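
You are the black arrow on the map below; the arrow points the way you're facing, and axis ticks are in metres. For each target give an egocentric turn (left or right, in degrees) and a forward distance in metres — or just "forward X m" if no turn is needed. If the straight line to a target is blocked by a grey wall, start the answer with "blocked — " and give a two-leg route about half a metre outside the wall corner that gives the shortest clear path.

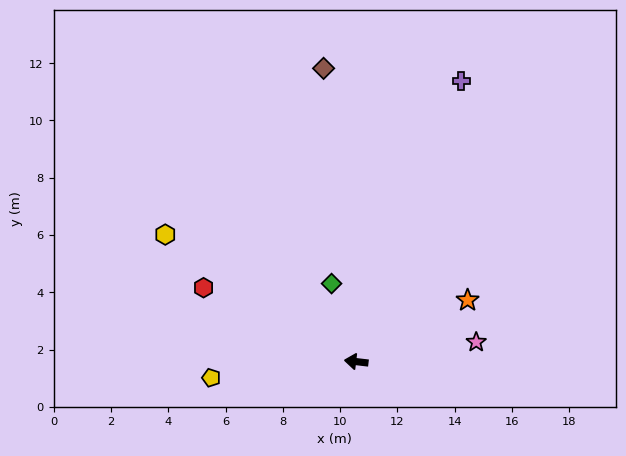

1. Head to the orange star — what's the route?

turn right 144°, forward 4.4 m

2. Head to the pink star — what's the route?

turn right 164°, forward 4.2 m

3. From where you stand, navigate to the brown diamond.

turn right 77°, forward 10.3 m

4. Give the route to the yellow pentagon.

turn left 13°, forward 5.1 m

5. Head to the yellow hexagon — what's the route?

turn right 27°, forward 8.0 m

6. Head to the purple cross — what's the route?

turn right 104°, forward 10.5 m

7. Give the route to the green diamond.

turn right 66°, forward 2.9 m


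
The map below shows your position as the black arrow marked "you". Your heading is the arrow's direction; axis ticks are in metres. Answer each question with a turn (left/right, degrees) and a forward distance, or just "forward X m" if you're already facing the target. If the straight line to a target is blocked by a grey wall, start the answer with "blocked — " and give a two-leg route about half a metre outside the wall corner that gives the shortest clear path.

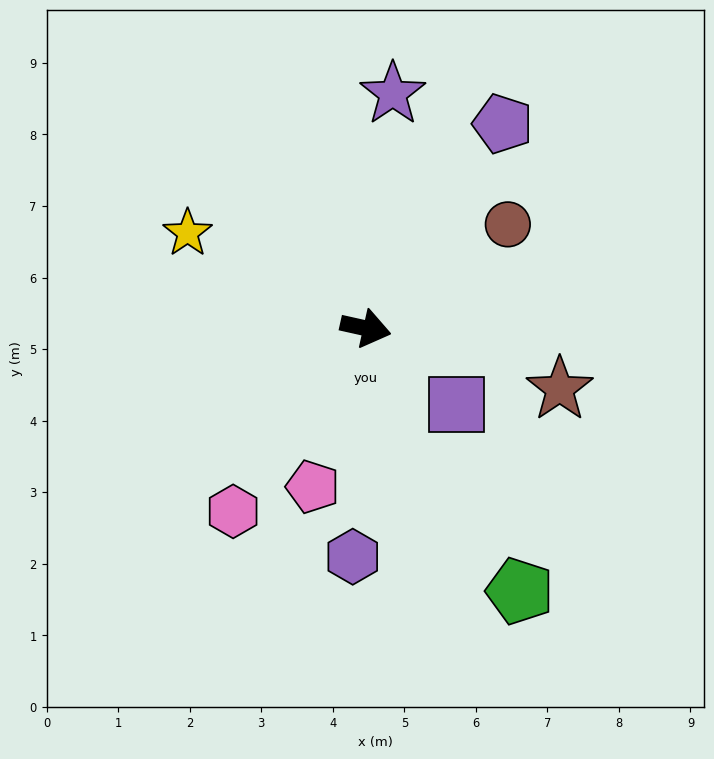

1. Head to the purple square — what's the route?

turn right 27°, forward 1.7 m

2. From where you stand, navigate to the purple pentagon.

turn left 69°, forward 3.4 m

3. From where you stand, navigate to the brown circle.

turn left 49°, forward 2.5 m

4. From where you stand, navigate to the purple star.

turn left 96°, forward 3.3 m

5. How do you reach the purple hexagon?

turn right 81°, forward 3.2 m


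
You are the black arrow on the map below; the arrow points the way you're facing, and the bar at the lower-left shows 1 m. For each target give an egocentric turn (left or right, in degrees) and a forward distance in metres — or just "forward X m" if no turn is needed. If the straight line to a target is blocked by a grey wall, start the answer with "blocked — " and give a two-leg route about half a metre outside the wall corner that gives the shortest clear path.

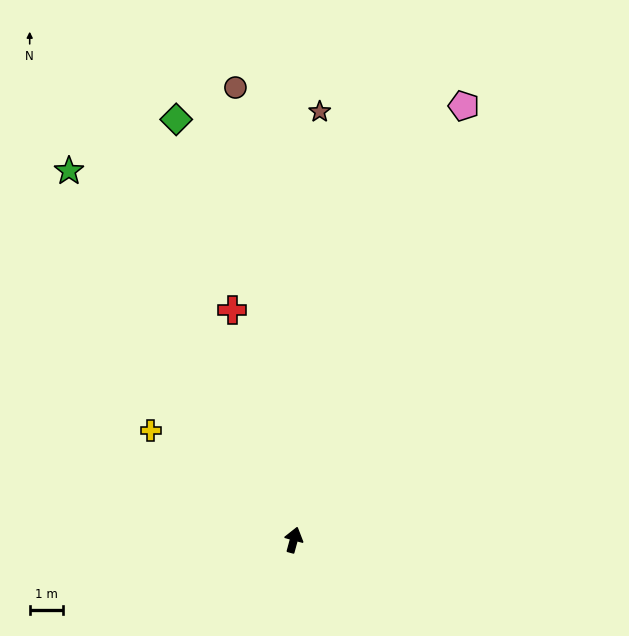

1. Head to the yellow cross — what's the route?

turn left 68°, forward 5.4 m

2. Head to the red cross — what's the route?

turn left 30°, forward 7.1 m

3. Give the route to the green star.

turn left 47°, forward 12.8 m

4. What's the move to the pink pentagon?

turn right 6°, forward 13.9 m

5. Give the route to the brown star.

turn left 12°, forward 12.8 m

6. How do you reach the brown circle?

turn left 23°, forward 13.6 m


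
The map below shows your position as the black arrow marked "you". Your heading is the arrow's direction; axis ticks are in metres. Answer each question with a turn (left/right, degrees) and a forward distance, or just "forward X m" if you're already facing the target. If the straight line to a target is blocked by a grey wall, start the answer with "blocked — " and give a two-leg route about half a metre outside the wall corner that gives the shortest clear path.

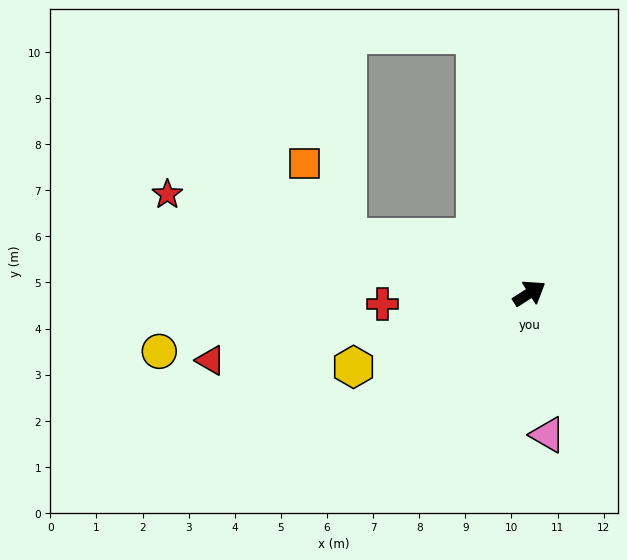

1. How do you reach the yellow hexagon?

turn left 170°, forward 4.1 m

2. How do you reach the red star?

turn left 132°, forward 8.1 m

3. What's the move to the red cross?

turn left 152°, forward 3.2 m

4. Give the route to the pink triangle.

turn right 115°, forward 3.1 m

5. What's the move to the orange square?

blocked — turn left 130°, forward 4.1 m, then turn right 42°, forward 1.9 m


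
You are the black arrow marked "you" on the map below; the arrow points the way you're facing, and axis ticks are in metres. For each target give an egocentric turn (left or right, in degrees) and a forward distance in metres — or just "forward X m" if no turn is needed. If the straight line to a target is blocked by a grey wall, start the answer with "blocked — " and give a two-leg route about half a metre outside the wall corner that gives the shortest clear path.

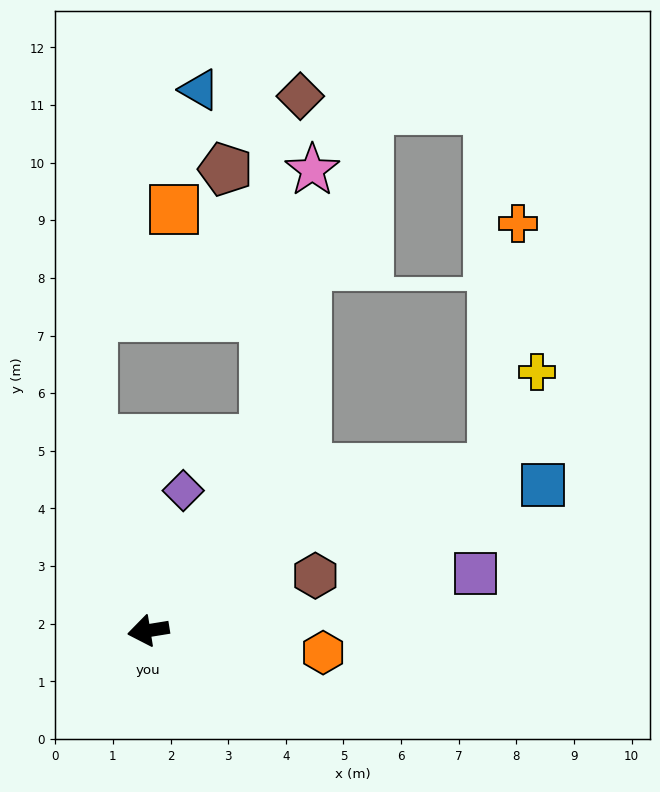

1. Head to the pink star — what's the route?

blocked — turn right 130°, forward 3.9 m, then turn left 21°, forward 4.7 m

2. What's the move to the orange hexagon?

turn left 164°, forward 3.1 m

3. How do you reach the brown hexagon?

turn right 171°, forward 3.1 m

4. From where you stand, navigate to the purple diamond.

turn right 113°, forward 2.5 m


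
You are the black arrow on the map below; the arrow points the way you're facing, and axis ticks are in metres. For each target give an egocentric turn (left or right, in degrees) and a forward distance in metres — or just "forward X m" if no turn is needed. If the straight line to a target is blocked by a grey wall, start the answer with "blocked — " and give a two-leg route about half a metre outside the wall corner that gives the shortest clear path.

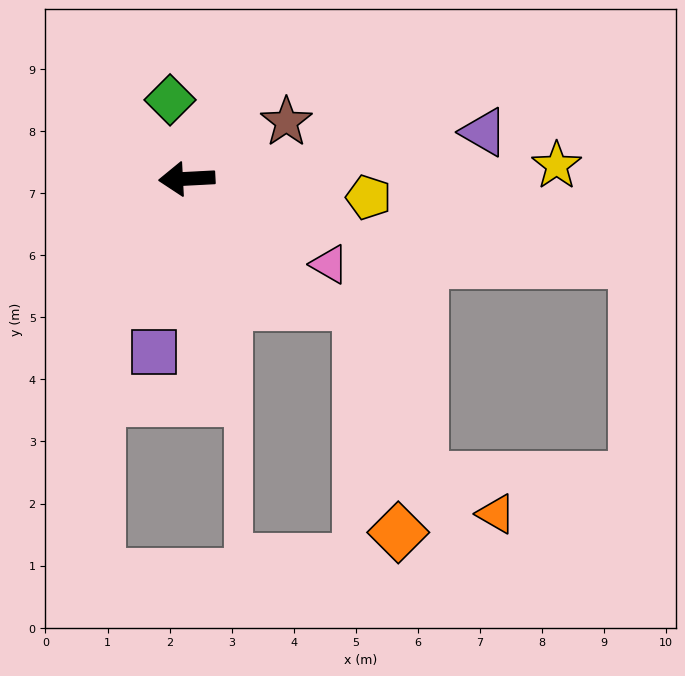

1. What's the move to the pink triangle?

turn left 146°, forward 2.7 m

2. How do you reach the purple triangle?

turn right 174°, forward 4.8 m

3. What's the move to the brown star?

turn right 153°, forward 1.8 m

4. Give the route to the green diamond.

turn right 81°, forward 1.3 m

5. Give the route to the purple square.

turn left 76°, forward 2.8 m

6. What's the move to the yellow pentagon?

turn left 171°, forward 2.9 m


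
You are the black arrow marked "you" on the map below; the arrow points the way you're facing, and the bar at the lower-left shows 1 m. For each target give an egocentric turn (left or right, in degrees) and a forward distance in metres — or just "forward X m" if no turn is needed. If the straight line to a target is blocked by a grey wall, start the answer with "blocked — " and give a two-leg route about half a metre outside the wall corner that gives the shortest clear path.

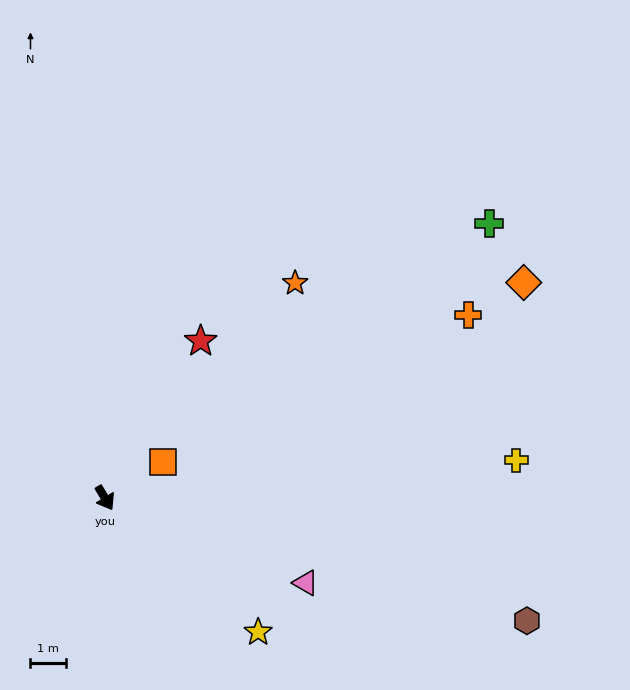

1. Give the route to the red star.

turn left 117°, forward 5.2 m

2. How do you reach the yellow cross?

turn left 64°, forward 11.6 m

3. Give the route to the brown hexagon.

turn left 43°, forward 12.3 m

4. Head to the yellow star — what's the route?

turn left 18°, forward 5.7 m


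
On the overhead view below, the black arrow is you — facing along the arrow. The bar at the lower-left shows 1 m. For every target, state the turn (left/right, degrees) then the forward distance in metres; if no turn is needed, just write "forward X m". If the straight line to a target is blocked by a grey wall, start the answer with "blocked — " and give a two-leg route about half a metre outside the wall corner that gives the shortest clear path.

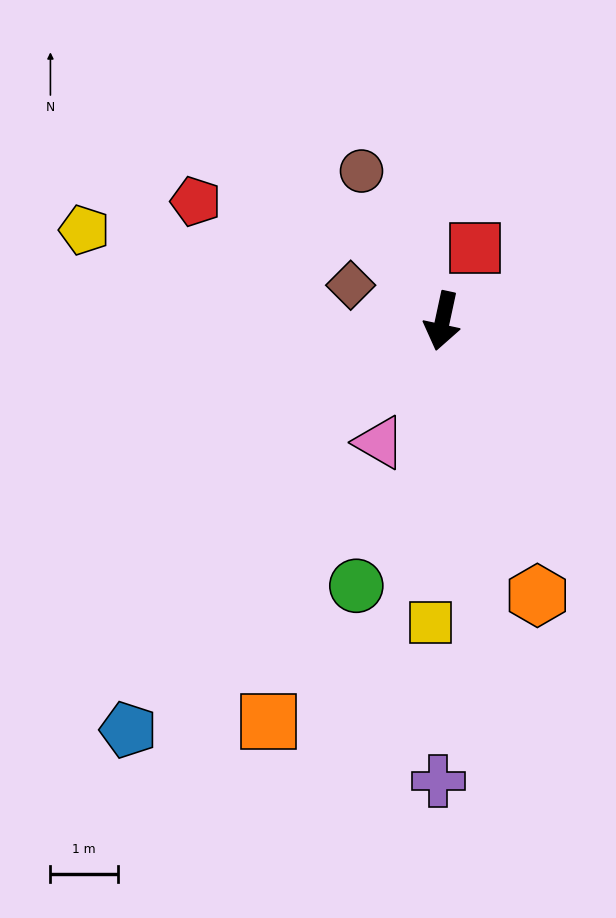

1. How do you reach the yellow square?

turn left 10°, forward 4.5 m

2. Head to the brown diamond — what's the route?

turn right 99°, forward 1.5 m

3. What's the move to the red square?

turn left 168°, forward 1.2 m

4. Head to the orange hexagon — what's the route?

turn left 31°, forward 4.3 m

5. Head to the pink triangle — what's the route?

turn right 15°, forward 2.0 m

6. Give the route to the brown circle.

turn right 139°, forward 2.5 m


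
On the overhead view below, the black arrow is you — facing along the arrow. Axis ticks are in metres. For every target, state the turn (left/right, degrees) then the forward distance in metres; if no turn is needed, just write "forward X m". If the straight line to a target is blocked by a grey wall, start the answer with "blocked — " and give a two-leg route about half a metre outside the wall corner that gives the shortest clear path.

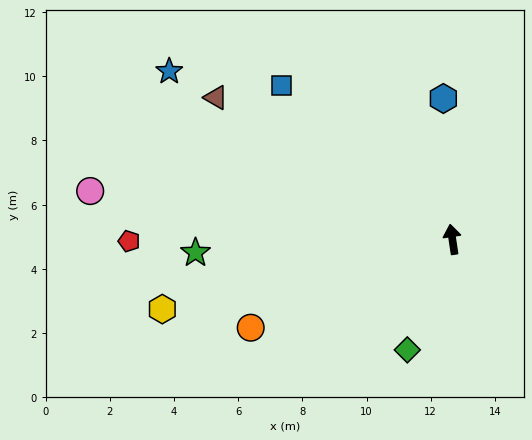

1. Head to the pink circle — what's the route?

turn left 74°, forward 11.4 m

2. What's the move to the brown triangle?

turn left 51°, forward 8.6 m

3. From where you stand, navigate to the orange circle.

turn left 105°, forward 6.9 m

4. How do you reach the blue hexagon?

turn right 5°, forward 4.4 m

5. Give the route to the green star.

turn left 84°, forward 8.0 m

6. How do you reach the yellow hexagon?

turn left 95°, forward 9.3 m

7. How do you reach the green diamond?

turn left 149°, forward 3.7 m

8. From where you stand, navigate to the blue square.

turn left 40°, forward 7.2 m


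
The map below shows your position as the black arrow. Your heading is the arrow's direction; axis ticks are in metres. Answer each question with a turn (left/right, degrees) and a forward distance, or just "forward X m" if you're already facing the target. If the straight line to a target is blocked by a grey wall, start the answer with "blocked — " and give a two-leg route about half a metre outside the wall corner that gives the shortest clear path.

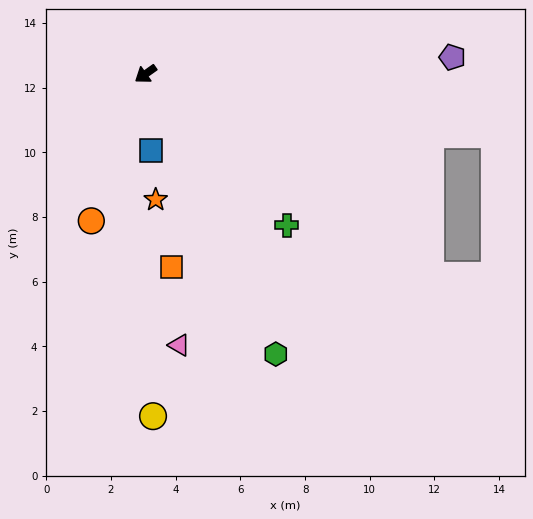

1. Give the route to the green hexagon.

turn left 79°, forward 9.5 m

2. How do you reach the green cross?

turn left 98°, forward 6.4 m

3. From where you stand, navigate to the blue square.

turn left 59°, forward 2.4 m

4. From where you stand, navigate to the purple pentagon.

turn left 148°, forward 9.5 m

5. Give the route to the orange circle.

turn left 34°, forward 4.8 m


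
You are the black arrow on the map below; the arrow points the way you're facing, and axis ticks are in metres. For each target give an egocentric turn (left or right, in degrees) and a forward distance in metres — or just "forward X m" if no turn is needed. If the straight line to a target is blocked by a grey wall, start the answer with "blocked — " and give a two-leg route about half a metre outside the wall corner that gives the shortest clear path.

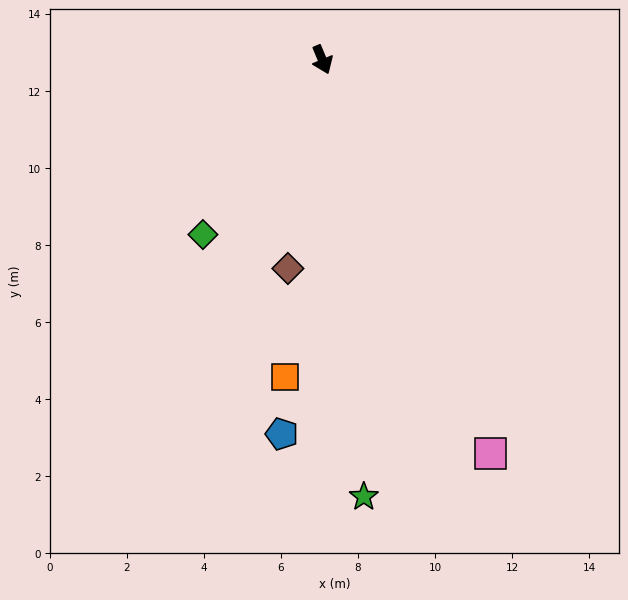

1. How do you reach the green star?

turn right 17°, forward 11.4 m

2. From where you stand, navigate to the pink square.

forward 11.1 m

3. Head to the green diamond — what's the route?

turn right 57°, forward 5.5 m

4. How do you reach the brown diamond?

turn right 32°, forward 5.5 m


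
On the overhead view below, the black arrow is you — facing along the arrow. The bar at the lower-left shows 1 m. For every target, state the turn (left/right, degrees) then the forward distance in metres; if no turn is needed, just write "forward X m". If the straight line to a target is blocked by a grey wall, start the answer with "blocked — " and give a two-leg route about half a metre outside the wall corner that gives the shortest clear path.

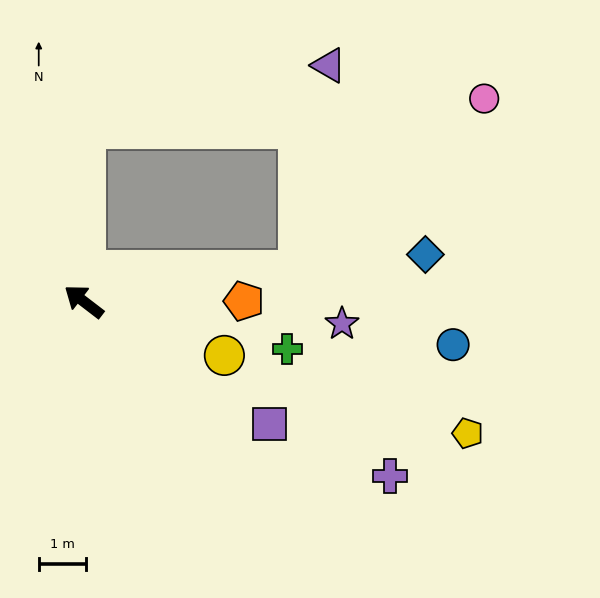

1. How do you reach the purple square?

turn right 176°, forward 4.7 m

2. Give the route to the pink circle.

blocked — turn right 53°, forward 3.6 m, then turn right 85°, forward 8.4 m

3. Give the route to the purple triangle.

blocked — turn right 53°, forward 3.6 m, then turn right 75°, forward 5.3 m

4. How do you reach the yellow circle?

turn right 163°, forward 3.2 m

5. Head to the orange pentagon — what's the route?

turn right 142°, forward 3.4 m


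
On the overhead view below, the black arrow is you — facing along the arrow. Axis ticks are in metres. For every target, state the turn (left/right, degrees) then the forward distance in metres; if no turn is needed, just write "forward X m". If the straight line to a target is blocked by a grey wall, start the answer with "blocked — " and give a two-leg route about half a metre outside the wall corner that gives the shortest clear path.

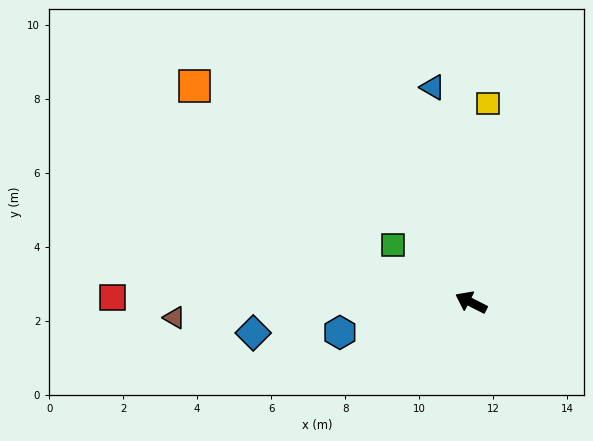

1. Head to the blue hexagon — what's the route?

turn left 40°, forward 3.6 m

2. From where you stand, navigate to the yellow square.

turn right 68°, forward 5.4 m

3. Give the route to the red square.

turn left 26°, forward 9.7 m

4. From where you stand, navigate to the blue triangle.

turn right 53°, forward 5.9 m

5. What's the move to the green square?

turn right 9°, forward 2.6 m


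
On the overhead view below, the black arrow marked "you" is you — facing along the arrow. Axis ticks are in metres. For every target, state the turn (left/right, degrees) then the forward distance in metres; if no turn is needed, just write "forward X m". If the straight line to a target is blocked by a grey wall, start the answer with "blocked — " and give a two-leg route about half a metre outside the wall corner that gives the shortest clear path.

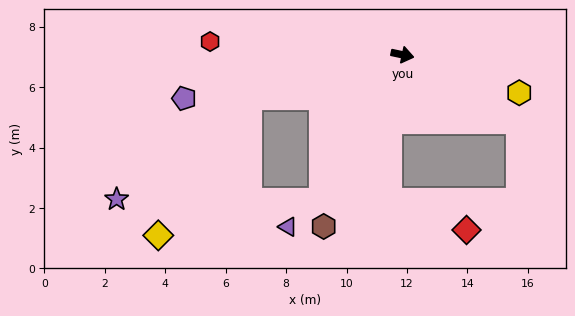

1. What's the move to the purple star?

blocked — turn right 152°, forward 5.2 m, then turn left 21°, forward 5.5 m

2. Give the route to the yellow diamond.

blocked — turn right 152°, forward 5.2 m, then turn left 40°, forward 5.5 m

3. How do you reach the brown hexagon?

turn right 103°, forward 6.3 m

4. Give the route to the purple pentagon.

turn right 157°, forward 7.4 m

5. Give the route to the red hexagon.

turn right 172°, forward 6.4 m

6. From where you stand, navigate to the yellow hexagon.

turn right 6°, forward 4.1 m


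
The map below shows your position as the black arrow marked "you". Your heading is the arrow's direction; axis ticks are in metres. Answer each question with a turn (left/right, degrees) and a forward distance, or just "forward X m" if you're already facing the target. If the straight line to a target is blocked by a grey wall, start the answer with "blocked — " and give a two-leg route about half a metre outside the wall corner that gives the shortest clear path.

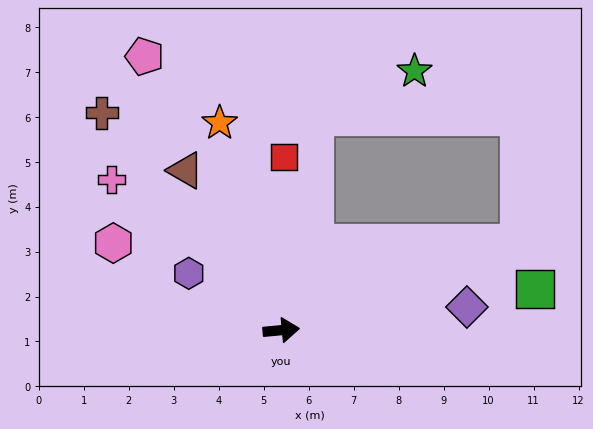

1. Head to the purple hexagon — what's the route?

turn left 143°, forward 2.4 m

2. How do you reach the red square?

turn left 84°, forward 3.8 m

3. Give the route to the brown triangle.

turn left 116°, forward 4.1 m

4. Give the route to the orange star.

turn left 101°, forward 4.8 m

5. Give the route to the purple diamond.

forward 4.2 m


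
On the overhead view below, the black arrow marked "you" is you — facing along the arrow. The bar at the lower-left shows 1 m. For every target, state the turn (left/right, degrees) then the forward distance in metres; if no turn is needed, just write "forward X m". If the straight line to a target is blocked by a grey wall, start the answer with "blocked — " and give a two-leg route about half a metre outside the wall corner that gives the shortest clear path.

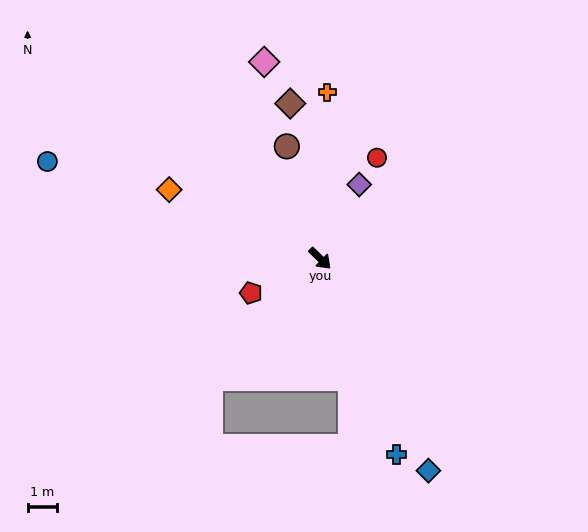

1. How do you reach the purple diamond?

turn left 106°, forward 2.9 m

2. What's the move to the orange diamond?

turn right 160°, forward 5.7 m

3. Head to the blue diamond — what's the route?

turn right 19°, forward 8.2 m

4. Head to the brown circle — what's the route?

turn left 151°, forward 4.0 m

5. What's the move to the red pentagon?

turn right 109°, forward 2.6 m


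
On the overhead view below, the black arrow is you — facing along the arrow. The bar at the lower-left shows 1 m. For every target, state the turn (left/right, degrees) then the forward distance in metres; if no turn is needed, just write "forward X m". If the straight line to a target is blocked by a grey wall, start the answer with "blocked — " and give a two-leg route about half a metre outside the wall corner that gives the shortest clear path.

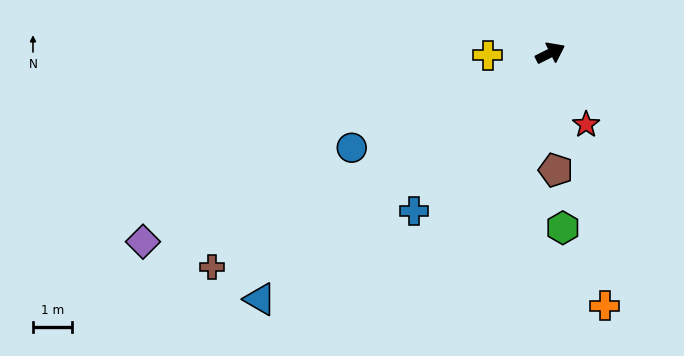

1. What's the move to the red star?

turn right 90°, forward 2.1 m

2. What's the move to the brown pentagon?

turn right 114°, forward 3.0 m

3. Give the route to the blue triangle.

turn right 166°, forward 9.8 m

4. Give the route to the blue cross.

turn right 158°, forward 5.4 m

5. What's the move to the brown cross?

turn right 174°, forward 10.3 m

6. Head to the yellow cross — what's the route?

turn left 155°, forward 1.6 m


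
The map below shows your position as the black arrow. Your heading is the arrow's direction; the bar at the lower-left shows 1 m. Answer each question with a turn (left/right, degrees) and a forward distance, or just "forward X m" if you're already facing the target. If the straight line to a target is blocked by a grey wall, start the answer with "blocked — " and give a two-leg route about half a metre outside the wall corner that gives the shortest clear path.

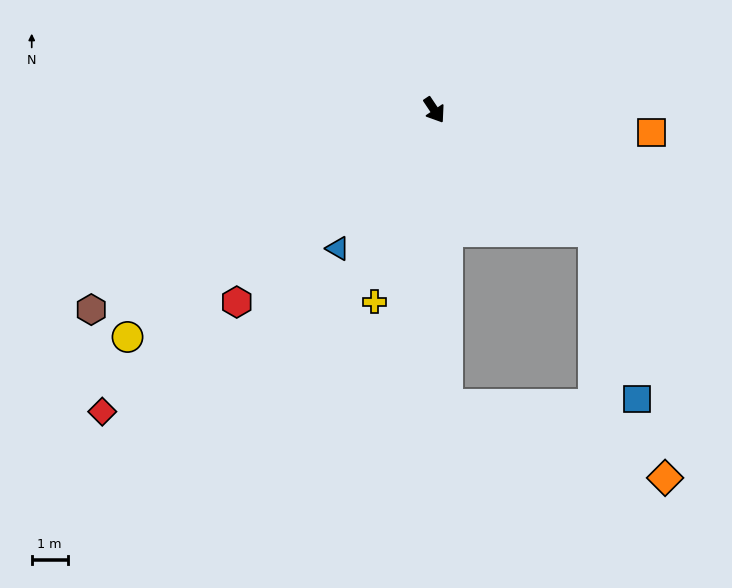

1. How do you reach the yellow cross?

turn right 51°, forward 5.6 m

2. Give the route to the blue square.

blocked — turn left 19°, forward 5.6 m, then turn right 38°, forward 4.8 m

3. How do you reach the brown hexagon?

turn right 94°, forward 11.0 m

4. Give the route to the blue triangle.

turn right 69°, forward 4.7 m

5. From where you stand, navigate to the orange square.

turn left 50°, forward 6.1 m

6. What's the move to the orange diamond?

blocked — turn right 31°, forward 8.2 m, then turn left 68°, forward 6.4 m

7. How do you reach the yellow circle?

turn right 87°, forward 10.6 m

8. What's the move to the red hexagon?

turn right 80°, forward 7.7 m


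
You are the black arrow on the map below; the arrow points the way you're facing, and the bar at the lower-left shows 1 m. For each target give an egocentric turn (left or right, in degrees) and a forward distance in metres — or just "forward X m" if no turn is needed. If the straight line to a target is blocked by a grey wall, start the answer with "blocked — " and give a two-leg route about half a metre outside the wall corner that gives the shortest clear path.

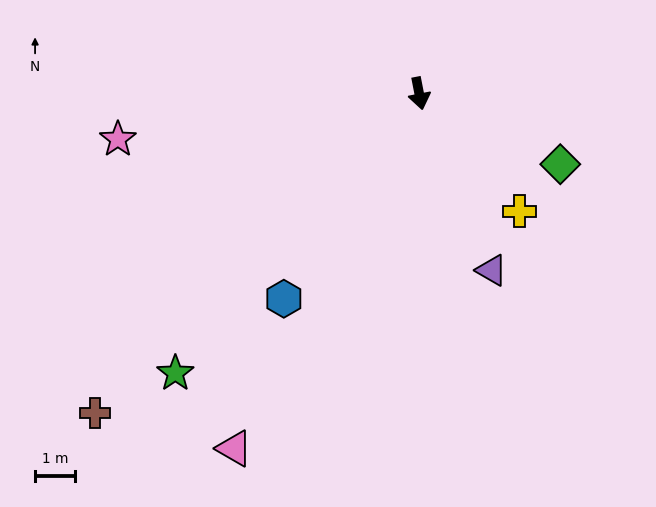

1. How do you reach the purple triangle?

turn left 11°, forward 4.7 m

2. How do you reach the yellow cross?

turn left 29°, forward 3.8 m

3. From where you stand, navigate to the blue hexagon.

turn right 44°, forward 6.1 m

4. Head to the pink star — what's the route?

turn right 92°, forward 7.6 m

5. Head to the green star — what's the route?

turn right 52°, forward 9.2 m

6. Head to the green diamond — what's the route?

turn left 52°, forward 3.9 m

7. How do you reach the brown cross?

turn right 56°, forward 11.3 m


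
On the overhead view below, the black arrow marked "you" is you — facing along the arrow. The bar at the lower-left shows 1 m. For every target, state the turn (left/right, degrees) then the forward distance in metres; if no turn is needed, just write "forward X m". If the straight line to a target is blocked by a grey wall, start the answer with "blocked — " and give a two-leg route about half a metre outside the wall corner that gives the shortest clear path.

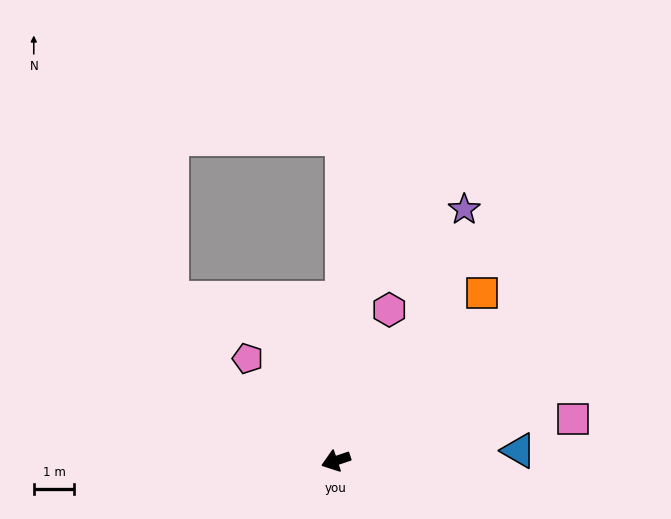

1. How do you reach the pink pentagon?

turn right 68°, forward 3.3 m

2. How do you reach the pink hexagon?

turn right 128°, forward 4.0 m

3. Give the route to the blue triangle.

turn left 165°, forward 4.5 m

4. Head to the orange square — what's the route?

turn right 150°, forward 5.5 m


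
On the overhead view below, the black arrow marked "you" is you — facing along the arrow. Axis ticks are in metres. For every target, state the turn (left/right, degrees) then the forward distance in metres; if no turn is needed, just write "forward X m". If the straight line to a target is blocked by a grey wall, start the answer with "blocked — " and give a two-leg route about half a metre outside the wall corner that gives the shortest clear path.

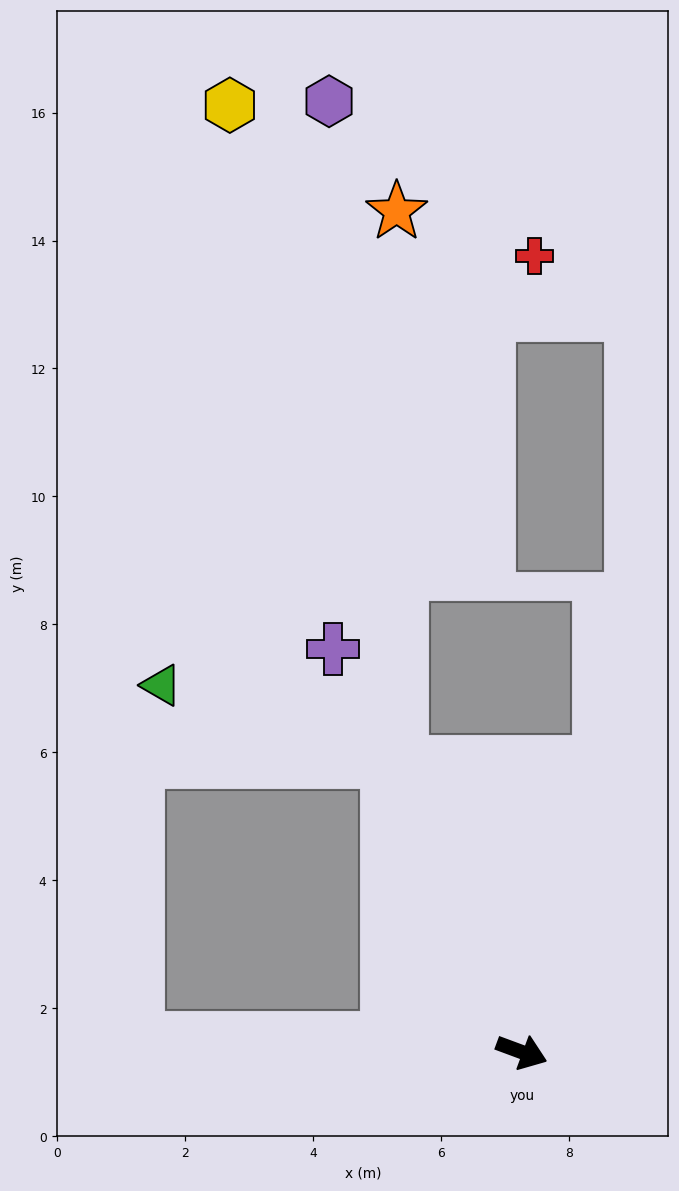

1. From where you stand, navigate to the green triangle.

blocked — turn left 135°, forward 5.0 m, then turn left 47°, forward 3.7 m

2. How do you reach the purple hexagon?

blocked — turn left 133°, forward 4.9 m, then turn right 16°, forward 10.4 m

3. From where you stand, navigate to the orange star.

blocked — turn left 133°, forward 4.9 m, then turn right 22°, forward 8.6 m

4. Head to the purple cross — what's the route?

turn left 135°, forward 7.0 m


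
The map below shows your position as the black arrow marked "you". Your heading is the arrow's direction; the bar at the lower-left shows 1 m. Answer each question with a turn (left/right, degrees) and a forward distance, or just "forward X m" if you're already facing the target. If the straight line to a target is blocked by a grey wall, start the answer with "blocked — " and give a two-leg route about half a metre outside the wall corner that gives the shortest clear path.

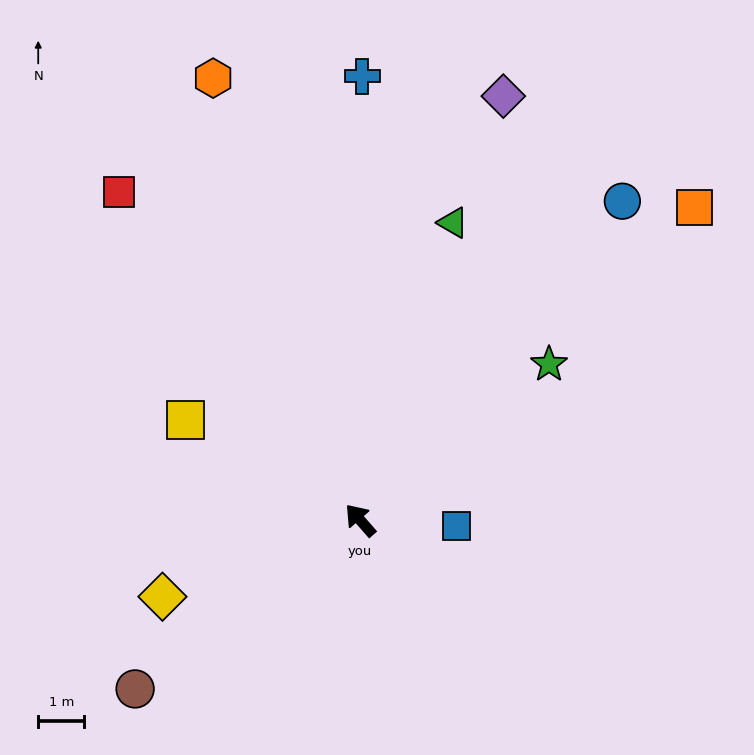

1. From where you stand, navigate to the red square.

turn right 5°, forward 8.8 m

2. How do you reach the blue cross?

turn right 41°, forward 9.6 m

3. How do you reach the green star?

turn right 92°, forward 5.3 m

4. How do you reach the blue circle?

turn right 81°, forward 8.9 m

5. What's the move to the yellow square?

turn left 19°, forward 4.4 m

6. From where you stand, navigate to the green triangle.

turn right 59°, forward 6.7 m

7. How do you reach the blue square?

turn right 135°, forward 2.1 m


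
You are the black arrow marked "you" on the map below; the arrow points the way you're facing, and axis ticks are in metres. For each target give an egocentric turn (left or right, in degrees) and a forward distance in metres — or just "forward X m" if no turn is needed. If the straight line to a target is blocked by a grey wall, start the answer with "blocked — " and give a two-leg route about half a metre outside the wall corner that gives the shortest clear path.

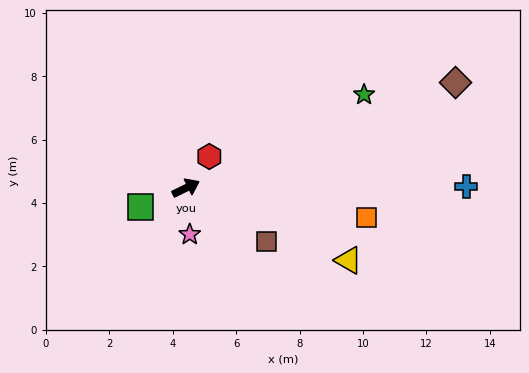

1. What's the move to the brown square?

turn right 60°, forward 3.0 m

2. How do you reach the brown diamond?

turn right 5°, forward 9.1 m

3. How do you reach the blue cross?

turn right 26°, forward 8.8 m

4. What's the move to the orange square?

turn right 35°, forward 5.8 m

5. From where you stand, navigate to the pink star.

turn right 111°, forward 1.5 m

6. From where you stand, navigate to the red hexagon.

turn left 27°, forward 1.2 m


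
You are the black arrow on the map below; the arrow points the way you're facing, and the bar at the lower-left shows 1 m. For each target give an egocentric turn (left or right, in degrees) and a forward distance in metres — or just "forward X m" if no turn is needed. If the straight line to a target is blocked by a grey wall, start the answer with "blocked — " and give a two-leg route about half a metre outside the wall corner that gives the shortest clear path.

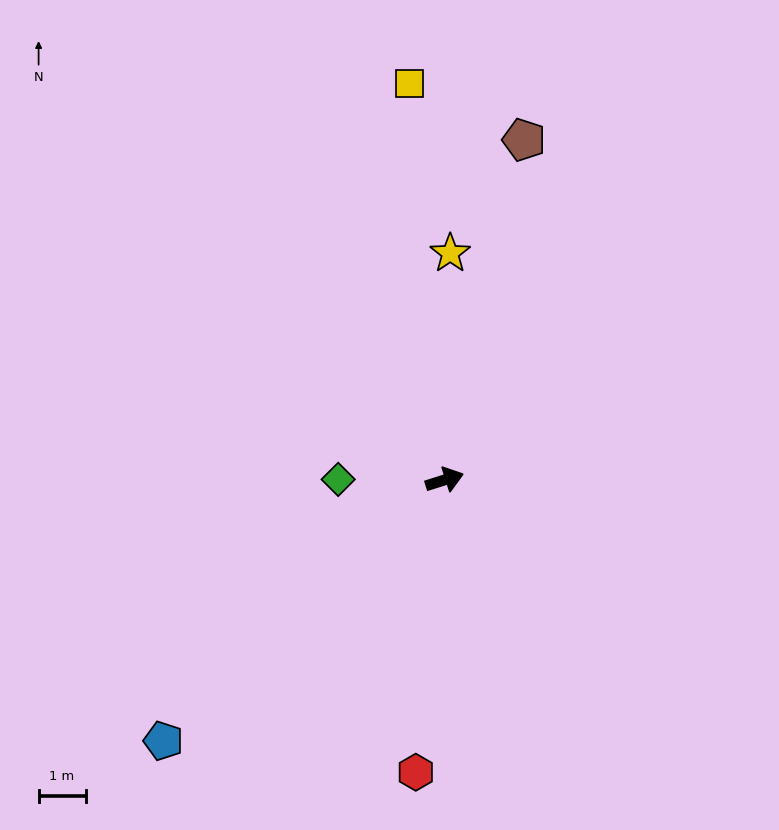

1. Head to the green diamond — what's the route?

turn left 162°, forward 2.3 m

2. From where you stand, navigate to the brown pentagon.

turn left 59°, forward 7.4 m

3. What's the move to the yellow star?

turn left 71°, forward 4.8 m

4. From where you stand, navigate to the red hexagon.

turn right 113°, forward 6.2 m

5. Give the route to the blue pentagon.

turn right 155°, forward 8.2 m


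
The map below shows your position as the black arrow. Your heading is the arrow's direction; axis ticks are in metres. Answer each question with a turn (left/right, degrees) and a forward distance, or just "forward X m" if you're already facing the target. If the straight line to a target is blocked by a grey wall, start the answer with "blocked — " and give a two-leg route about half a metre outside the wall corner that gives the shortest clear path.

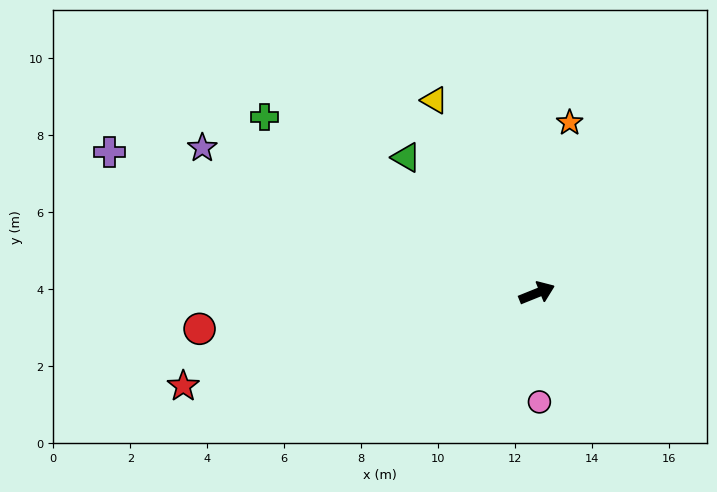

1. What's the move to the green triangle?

turn left 112°, forward 4.9 m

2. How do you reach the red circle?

turn left 164°, forward 8.8 m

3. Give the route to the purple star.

turn left 135°, forward 9.5 m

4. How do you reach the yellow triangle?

turn left 96°, forward 5.7 m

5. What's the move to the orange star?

turn left 57°, forward 4.5 m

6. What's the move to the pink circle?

turn right 111°, forward 2.8 m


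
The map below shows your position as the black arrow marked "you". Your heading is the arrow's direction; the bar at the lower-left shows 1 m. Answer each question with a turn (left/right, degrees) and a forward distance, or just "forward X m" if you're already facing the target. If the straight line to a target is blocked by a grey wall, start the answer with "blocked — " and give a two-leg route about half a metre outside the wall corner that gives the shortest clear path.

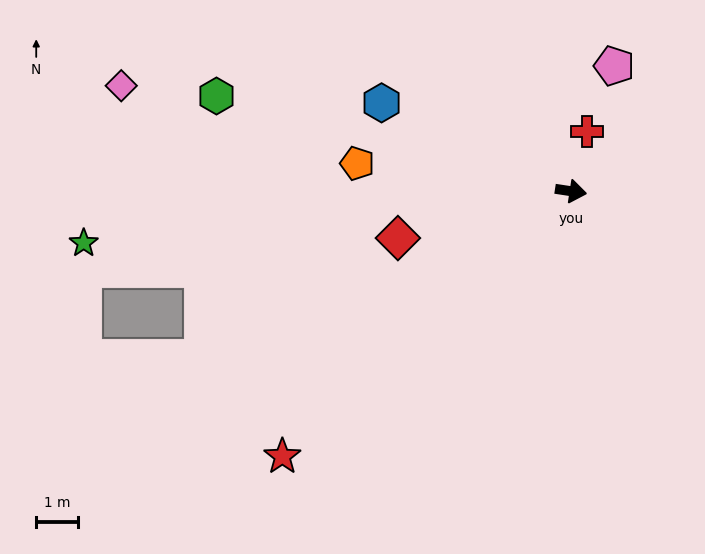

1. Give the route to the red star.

turn right 129°, forward 9.3 m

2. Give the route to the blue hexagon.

turn left 164°, forward 5.0 m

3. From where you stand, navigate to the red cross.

turn left 84°, forward 1.5 m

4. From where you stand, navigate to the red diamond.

turn right 156°, forward 4.3 m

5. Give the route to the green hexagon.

turn left 174°, forward 8.7 m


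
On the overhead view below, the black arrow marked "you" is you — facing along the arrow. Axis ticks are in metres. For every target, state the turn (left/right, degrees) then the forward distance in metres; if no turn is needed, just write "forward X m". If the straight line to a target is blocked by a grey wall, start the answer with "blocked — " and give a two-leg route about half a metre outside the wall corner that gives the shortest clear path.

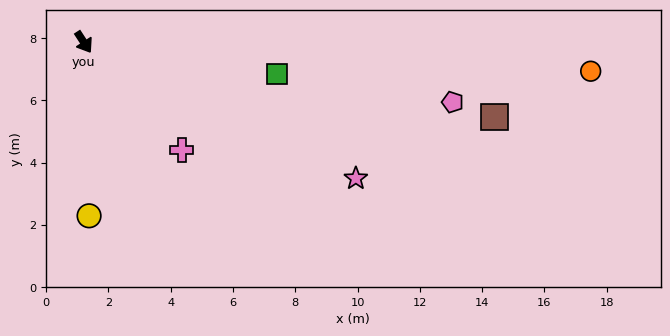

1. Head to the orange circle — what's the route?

turn left 54°, forward 16.3 m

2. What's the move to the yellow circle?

turn right 31°, forward 5.6 m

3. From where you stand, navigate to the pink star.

turn left 30°, forward 9.8 m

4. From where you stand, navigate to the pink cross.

turn left 9°, forward 4.7 m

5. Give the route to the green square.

turn left 48°, forward 6.3 m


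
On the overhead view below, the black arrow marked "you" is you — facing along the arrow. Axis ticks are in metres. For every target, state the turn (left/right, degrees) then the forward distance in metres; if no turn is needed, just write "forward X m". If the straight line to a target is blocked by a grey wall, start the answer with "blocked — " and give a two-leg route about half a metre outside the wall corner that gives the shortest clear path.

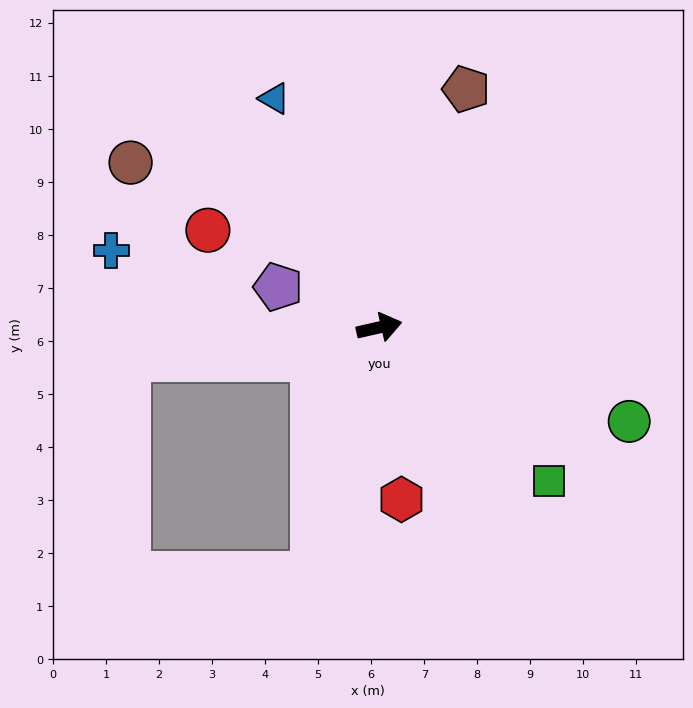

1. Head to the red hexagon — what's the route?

turn right 95°, forward 3.3 m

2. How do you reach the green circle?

turn right 33°, forward 5.0 m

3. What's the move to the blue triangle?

turn left 102°, forward 4.7 m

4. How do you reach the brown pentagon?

turn left 57°, forward 4.8 m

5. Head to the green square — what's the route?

turn right 55°, forward 4.3 m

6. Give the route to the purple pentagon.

turn left 145°, forward 2.1 m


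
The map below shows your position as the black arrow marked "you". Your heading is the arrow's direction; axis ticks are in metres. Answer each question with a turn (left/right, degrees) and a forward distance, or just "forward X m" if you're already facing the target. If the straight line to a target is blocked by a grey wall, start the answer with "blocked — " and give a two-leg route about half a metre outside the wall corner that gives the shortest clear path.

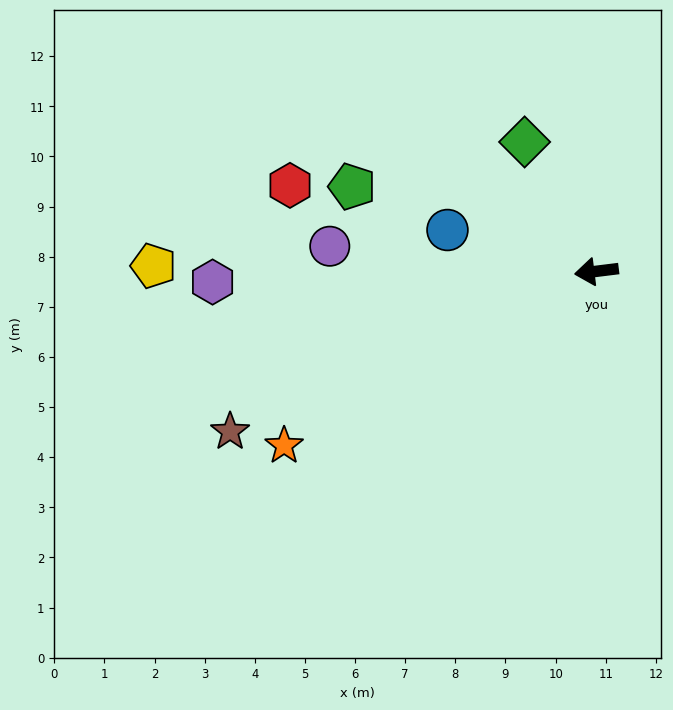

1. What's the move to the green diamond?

turn right 68°, forward 3.0 m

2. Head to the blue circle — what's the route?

turn right 23°, forward 3.1 m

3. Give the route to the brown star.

turn left 17°, forward 8.0 m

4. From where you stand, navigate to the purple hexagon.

turn right 5°, forward 7.7 m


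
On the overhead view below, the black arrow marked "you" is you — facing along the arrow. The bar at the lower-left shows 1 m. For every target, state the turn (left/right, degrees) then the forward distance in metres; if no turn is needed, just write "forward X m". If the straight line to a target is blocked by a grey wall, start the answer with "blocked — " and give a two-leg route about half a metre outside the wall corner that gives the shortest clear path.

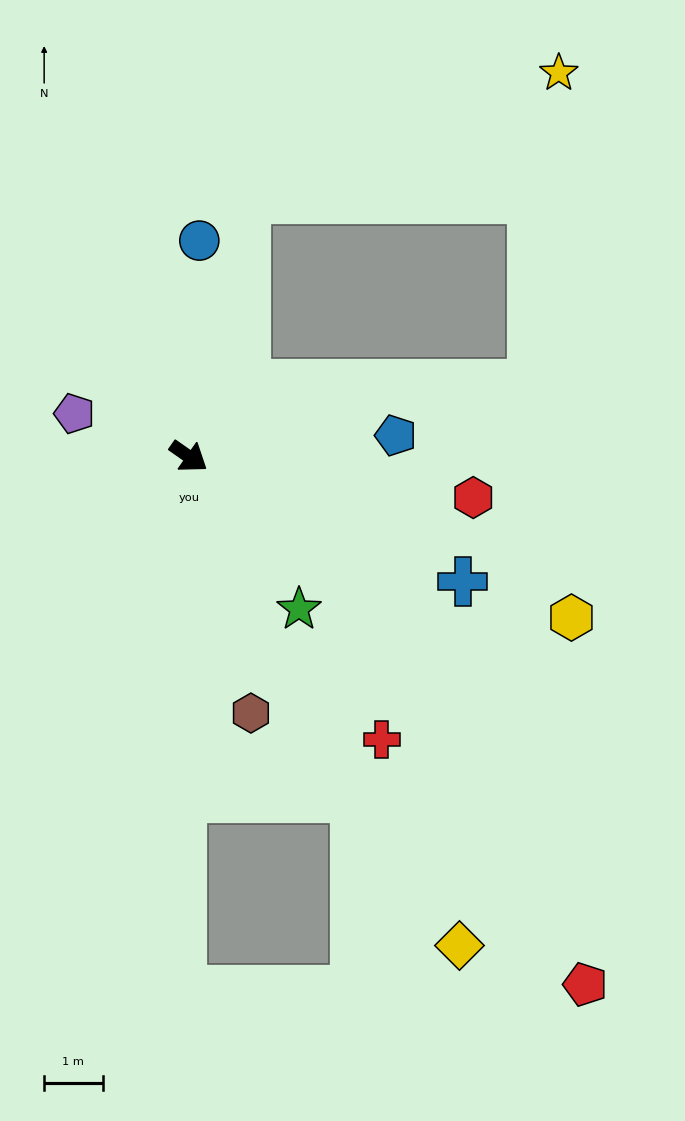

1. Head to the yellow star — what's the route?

blocked — turn left 113°, forward 4.5 m, then turn right 56°, forward 5.8 m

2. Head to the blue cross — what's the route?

turn left 10°, forward 5.2 m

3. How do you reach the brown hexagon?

turn right 41°, forward 4.5 m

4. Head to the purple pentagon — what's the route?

turn right 166°, forward 2.1 m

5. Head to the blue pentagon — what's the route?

turn left 41°, forward 3.6 m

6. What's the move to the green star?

turn right 19°, forward 3.2 m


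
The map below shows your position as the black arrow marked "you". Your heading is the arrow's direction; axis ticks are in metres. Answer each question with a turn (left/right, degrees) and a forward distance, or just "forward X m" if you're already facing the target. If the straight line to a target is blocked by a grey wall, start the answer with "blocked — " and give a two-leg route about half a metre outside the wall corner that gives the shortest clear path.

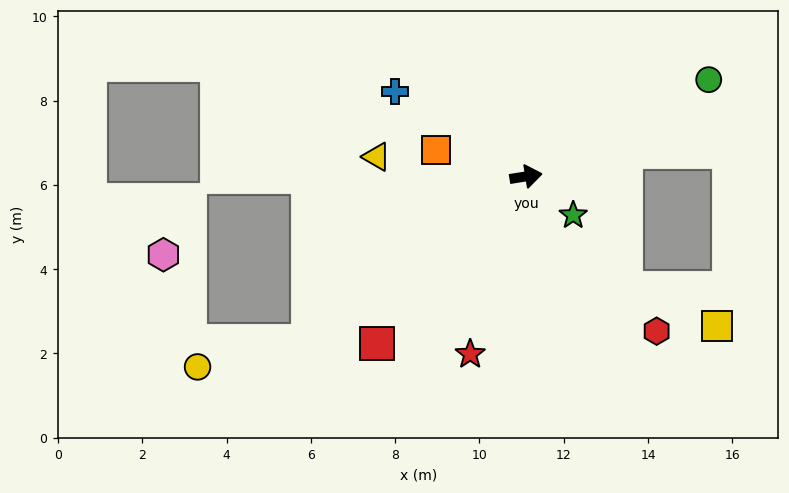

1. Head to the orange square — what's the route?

turn left 154°, forward 2.2 m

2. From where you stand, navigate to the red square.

turn right 141°, forward 5.3 m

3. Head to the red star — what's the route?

turn right 117°, forward 4.4 m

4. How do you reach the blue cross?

turn left 138°, forward 3.7 m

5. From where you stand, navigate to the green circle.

turn left 19°, forward 4.9 m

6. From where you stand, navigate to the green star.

turn right 49°, forward 1.4 m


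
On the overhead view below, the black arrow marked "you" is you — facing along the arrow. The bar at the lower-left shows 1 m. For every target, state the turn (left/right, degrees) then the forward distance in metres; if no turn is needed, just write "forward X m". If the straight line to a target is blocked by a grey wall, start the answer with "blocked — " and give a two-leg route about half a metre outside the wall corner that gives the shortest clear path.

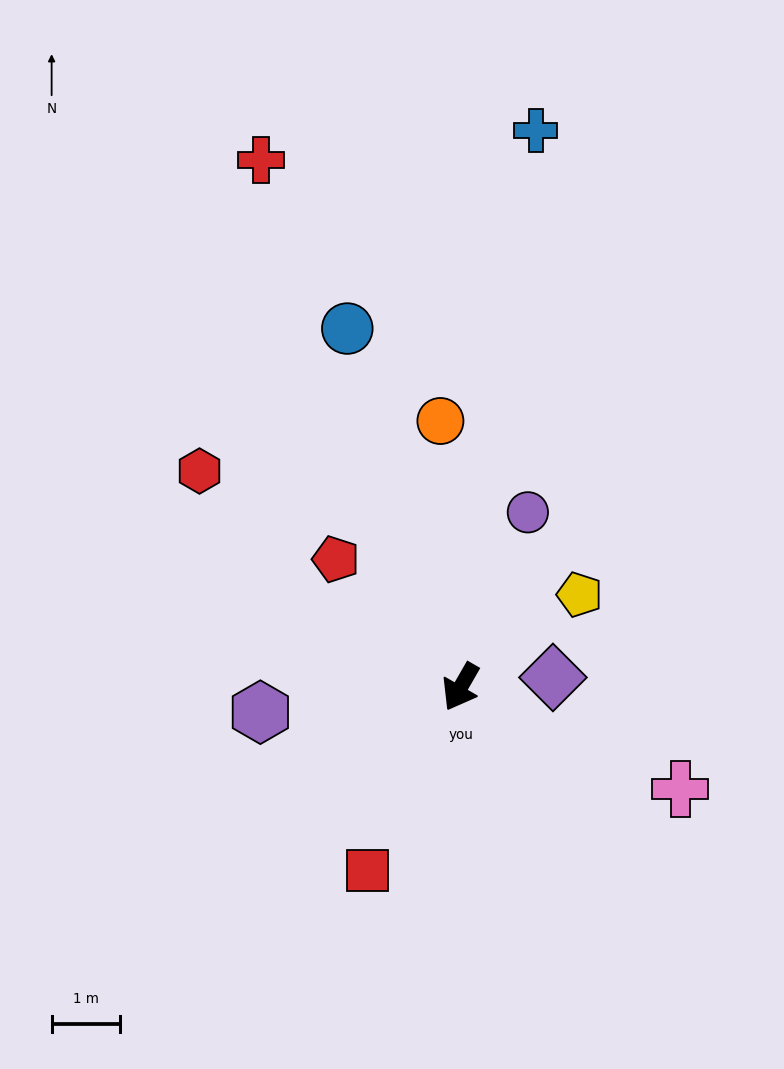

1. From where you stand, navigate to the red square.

turn left 3°, forward 3.0 m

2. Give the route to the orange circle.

turn right 146°, forward 3.9 m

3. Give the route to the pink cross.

turn left 95°, forward 3.6 m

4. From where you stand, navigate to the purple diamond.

turn left 126°, forward 1.4 m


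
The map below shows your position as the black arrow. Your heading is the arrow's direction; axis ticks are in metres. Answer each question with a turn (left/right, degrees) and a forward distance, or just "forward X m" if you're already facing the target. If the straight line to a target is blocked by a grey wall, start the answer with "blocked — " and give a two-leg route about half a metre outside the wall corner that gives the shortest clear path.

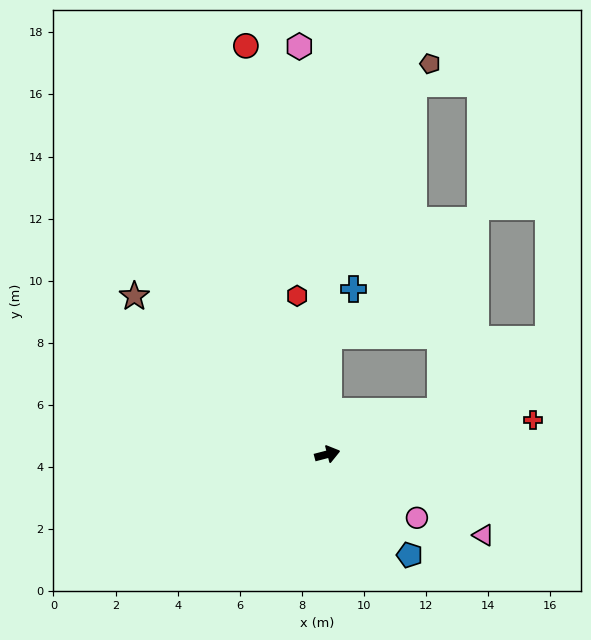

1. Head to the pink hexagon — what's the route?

turn left 79°, forward 13.2 m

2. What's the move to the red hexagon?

turn left 86°, forward 5.2 m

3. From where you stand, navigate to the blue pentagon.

turn right 65°, forward 4.2 m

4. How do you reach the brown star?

turn left 126°, forward 8.0 m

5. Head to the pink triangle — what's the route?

turn right 42°, forward 5.7 m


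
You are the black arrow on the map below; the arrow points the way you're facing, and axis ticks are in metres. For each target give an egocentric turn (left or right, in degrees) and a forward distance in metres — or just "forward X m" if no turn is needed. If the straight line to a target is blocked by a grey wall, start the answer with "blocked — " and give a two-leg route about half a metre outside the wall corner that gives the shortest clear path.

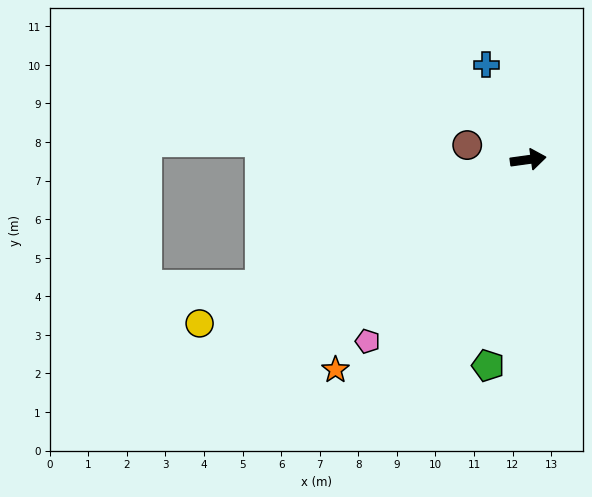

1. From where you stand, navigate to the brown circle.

turn left 159°, forward 1.6 m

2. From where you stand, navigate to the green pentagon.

turn right 109°, forward 5.4 m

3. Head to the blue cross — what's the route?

turn left 106°, forward 2.7 m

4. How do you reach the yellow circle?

turn right 161°, forward 9.5 m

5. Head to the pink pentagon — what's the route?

turn right 139°, forward 6.3 m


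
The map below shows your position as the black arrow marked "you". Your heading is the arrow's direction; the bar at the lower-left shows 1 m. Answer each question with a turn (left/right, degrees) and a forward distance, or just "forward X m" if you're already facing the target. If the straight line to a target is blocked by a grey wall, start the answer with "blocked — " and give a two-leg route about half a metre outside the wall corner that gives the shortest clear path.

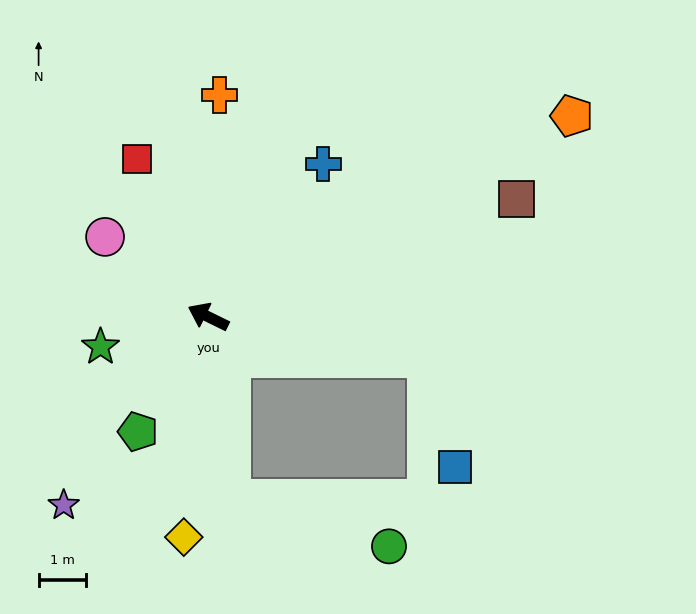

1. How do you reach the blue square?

blocked — turn right 164°, forward 4.7 m, then turn right 66°, forward 2.4 m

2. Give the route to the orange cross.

turn right 67°, forward 4.7 m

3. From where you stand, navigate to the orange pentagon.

turn right 125°, forward 8.8 m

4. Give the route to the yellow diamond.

turn left 110°, forward 4.7 m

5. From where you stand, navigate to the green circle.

blocked — turn left 123°, forward 3.9 m, then turn left 66°, forward 3.5 m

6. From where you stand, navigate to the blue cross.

turn right 101°, forward 4.1 m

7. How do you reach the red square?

turn right 40°, forward 3.7 m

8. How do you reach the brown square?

turn right 133°, forward 7.0 m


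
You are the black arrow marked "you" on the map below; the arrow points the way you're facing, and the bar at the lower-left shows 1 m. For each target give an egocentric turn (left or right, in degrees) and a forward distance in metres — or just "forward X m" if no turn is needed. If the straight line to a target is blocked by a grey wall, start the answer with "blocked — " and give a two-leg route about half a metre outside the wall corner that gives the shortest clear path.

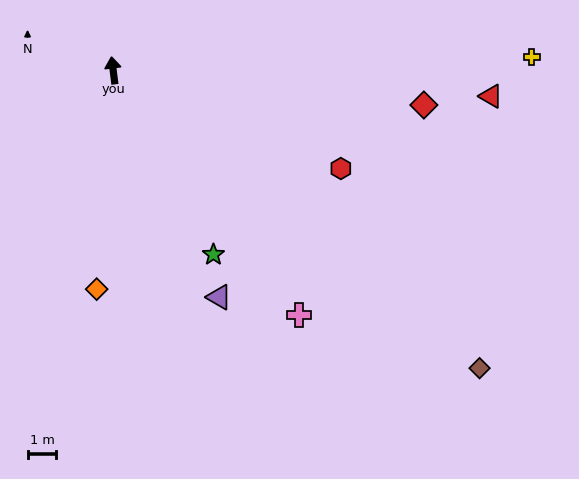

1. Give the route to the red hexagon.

turn right 120°, forward 8.6 m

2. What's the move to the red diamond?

turn right 104°, forward 10.9 m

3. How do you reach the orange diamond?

turn left 169°, forward 7.6 m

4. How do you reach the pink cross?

turn right 150°, forward 10.7 m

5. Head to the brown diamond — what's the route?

turn right 136°, forward 16.4 m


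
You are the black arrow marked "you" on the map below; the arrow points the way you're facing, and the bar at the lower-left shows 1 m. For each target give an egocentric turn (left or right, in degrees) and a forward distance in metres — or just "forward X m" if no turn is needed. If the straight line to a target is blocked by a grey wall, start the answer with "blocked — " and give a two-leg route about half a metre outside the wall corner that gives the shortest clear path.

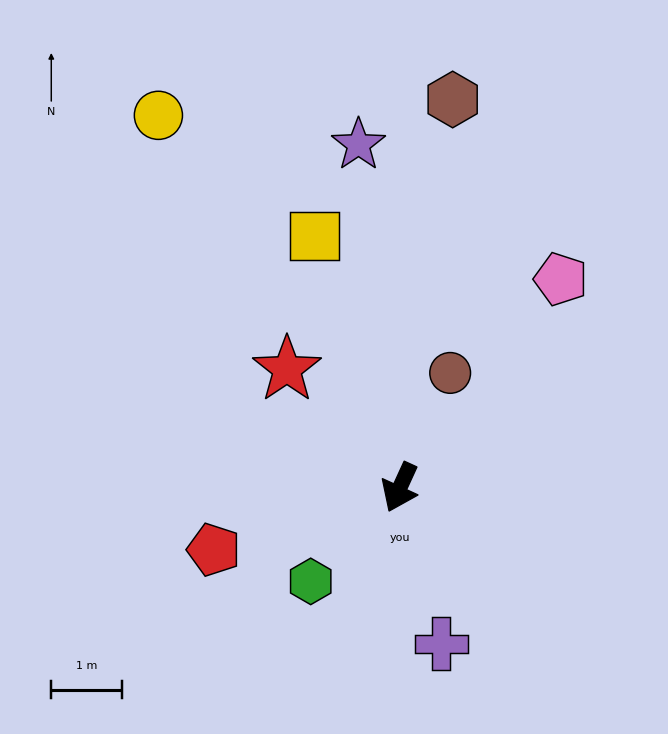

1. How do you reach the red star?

turn right 112°, forward 2.3 m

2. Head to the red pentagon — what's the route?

turn right 47°, forward 2.8 m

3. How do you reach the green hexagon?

turn right 19°, forward 1.8 m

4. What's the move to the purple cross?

turn left 39°, forward 2.3 m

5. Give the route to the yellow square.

turn right 137°, forward 3.8 m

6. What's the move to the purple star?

turn right 149°, forward 4.9 m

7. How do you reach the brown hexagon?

turn right 163°, forward 5.5 m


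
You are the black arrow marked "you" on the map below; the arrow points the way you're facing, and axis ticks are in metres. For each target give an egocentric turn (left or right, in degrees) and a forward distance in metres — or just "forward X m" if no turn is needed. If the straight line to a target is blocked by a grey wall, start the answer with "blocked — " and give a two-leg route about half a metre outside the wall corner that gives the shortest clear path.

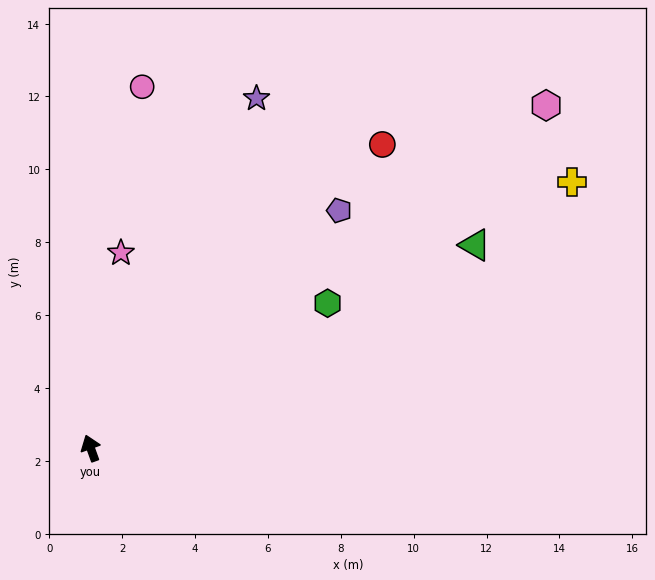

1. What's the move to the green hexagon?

turn right 78°, forward 7.6 m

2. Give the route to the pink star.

turn right 29°, forward 5.4 m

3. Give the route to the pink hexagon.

turn right 73°, forward 15.6 m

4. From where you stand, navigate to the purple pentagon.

turn right 66°, forward 9.4 m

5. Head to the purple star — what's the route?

turn right 45°, forward 10.6 m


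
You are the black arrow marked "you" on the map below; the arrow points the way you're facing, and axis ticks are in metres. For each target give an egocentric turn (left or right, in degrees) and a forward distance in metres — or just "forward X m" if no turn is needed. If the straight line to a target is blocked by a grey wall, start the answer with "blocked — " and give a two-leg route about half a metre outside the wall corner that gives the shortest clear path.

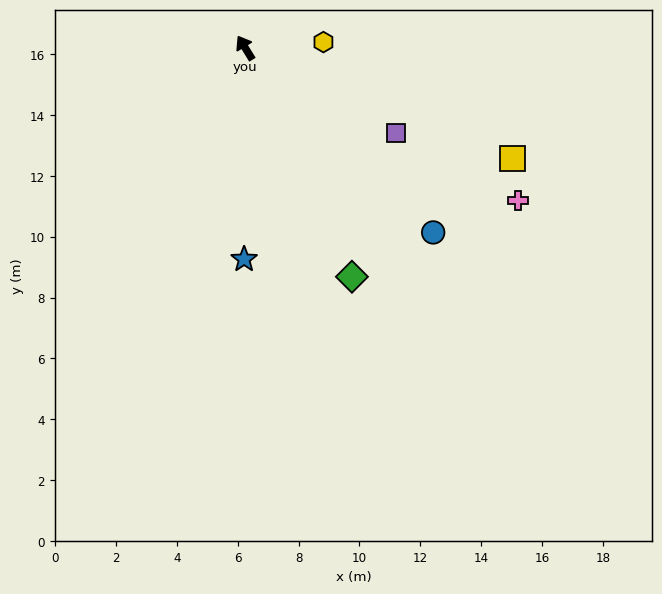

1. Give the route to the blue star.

turn left 148°, forward 7.0 m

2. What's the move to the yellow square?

turn right 144°, forward 9.5 m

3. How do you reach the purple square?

turn right 151°, forward 5.7 m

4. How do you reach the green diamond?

turn left 174°, forward 8.3 m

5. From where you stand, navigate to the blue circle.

turn right 166°, forward 8.7 m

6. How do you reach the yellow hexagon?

turn right 117°, forward 2.6 m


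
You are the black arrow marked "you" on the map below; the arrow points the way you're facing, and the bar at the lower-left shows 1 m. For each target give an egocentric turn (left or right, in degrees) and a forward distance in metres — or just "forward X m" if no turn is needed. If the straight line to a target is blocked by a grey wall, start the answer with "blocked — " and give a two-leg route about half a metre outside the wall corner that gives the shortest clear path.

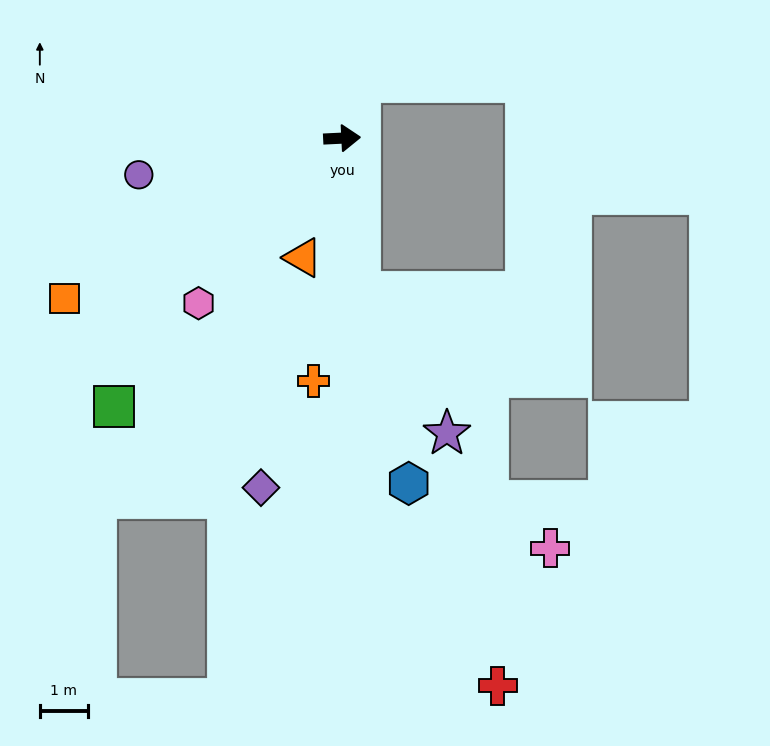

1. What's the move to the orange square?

turn right 153°, forward 6.7 m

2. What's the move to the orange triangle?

turn right 111°, forward 2.6 m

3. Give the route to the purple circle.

turn right 173°, forward 4.3 m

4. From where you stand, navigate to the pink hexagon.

turn right 134°, forward 4.6 m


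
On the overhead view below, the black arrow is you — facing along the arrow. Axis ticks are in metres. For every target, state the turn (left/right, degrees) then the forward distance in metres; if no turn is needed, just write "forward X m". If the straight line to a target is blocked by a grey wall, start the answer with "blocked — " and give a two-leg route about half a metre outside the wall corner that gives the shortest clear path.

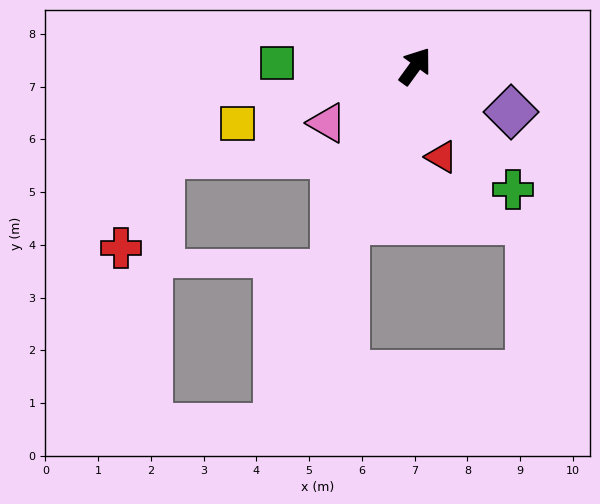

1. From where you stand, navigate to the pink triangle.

turn left 159°, forward 2.0 m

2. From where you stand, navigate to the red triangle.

turn right 128°, forward 1.8 m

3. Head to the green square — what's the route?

turn left 125°, forward 2.6 m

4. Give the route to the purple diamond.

turn right 80°, forward 2.0 m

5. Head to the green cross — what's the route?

turn right 106°, forward 3.0 m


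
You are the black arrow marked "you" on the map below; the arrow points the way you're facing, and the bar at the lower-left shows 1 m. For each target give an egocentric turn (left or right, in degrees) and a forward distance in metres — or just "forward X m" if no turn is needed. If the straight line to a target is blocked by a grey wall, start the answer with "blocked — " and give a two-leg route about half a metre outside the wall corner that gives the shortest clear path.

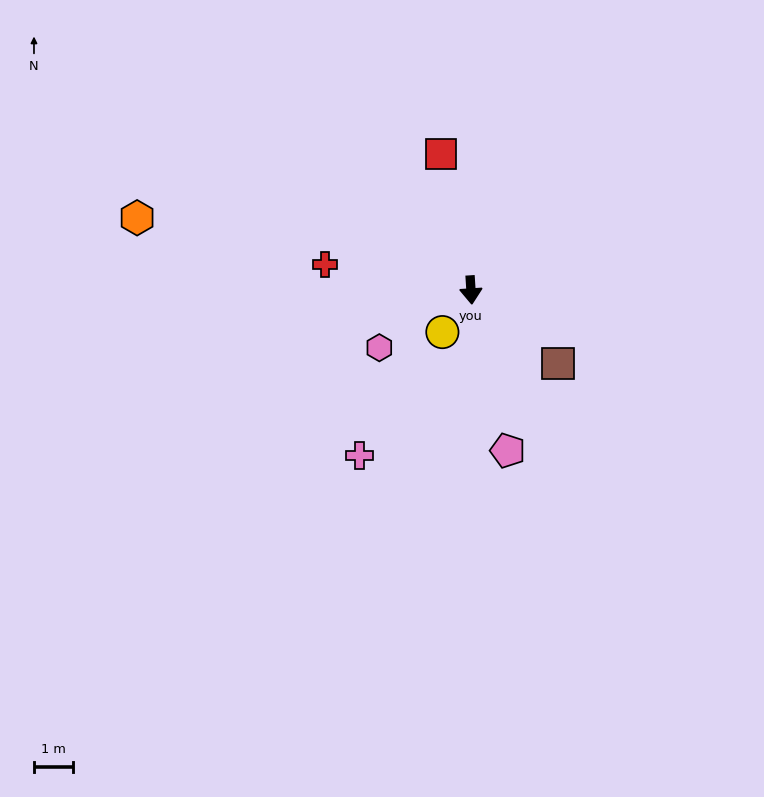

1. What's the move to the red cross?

turn right 104°, forward 3.8 m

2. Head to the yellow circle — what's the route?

turn right 38°, forward 1.3 m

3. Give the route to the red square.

turn right 171°, forward 3.5 m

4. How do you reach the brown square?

turn left 46°, forward 2.9 m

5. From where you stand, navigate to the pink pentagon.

turn left 9°, forward 4.2 m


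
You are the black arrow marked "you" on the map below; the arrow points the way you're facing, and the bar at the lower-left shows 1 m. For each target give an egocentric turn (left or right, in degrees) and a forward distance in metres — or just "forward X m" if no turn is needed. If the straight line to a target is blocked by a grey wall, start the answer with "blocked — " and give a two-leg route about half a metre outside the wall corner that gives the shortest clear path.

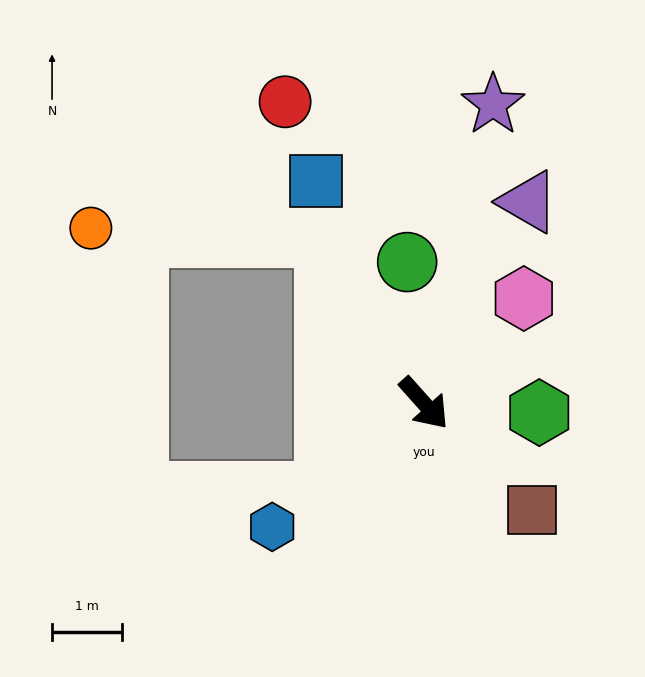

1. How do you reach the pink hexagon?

turn left 95°, forward 2.1 m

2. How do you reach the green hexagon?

turn left 44°, forward 1.6 m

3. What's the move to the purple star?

turn left 125°, forward 4.4 m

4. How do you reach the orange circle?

blocked — turn left 169°, forward 2.8 m, then turn left 57°, forward 3.3 m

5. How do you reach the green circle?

turn left 145°, forward 2.0 m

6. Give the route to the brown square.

turn left 4°, forward 2.2 m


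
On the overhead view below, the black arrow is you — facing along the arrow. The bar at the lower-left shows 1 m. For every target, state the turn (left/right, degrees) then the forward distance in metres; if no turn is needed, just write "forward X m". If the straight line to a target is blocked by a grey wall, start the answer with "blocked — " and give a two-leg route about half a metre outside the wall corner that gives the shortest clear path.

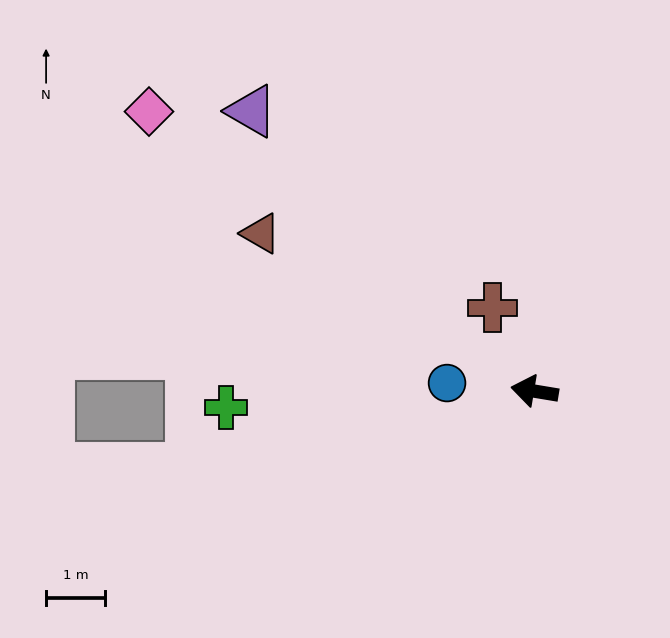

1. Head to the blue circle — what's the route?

turn left 4°, forward 1.5 m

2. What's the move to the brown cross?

turn right 54°, forward 1.6 m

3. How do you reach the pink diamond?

turn right 27°, forward 8.1 m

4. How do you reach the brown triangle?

turn right 21°, forward 5.3 m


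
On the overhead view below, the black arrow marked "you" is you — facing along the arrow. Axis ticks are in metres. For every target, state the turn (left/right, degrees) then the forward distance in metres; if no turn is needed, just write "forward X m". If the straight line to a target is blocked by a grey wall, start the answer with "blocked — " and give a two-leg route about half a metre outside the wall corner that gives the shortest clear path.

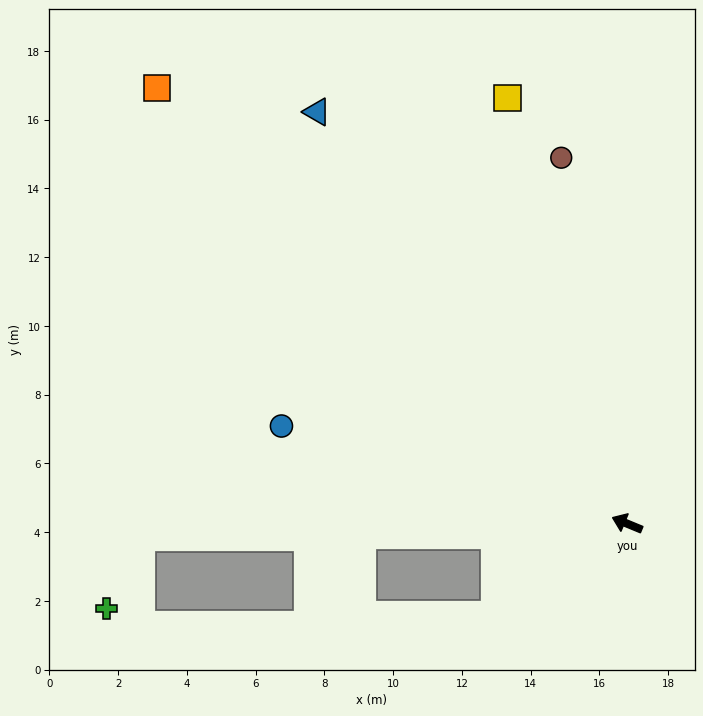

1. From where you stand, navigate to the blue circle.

turn left 7°, forward 10.4 m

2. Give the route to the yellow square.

turn right 52°, forward 12.9 m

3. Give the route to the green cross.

blocked — turn left 24°, forward 14.1 m, then turn left 63°, forward 2.3 m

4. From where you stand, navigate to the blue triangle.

turn right 31°, forward 15.0 m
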